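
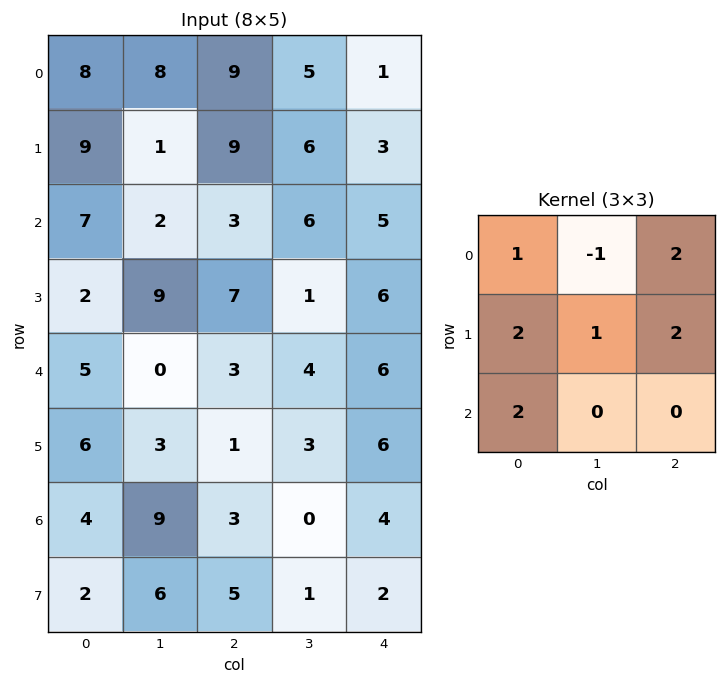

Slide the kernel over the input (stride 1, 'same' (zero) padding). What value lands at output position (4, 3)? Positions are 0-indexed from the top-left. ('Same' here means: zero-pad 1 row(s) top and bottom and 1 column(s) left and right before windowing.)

42

The receptive field on the zero-padded input at this output position is [7 1 6 / 3 4 6 / 1 3 6]. Elementwise product with the kernel and sum: 7·1 + 1·-1 + 6·2 + 3·2 + 4·1 + 6·2 + 1·2.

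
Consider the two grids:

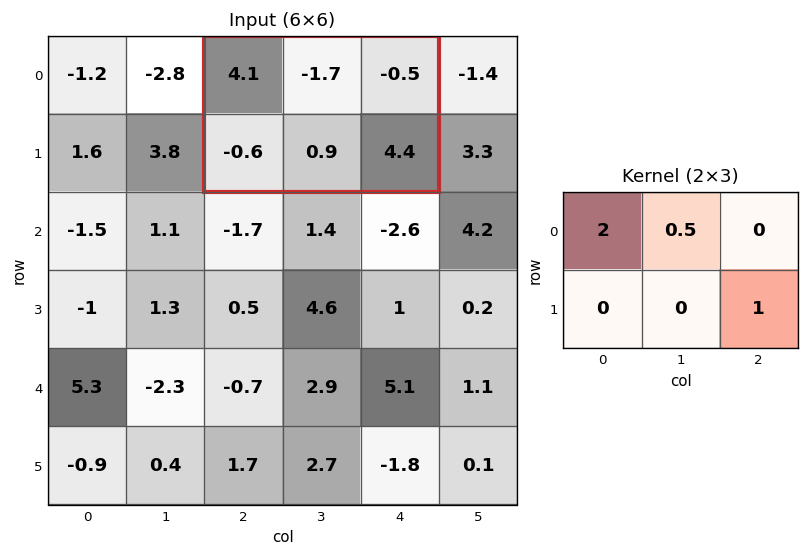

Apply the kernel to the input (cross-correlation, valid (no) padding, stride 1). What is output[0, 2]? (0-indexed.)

11.75

The receptive field on the input at this output position is [4.1 -1.7 -0.5 / -0.6 0.9 4.4]. Elementwise product with the kernel and sum: 4.1·2 + -1.7·0.5 + 4.4·1.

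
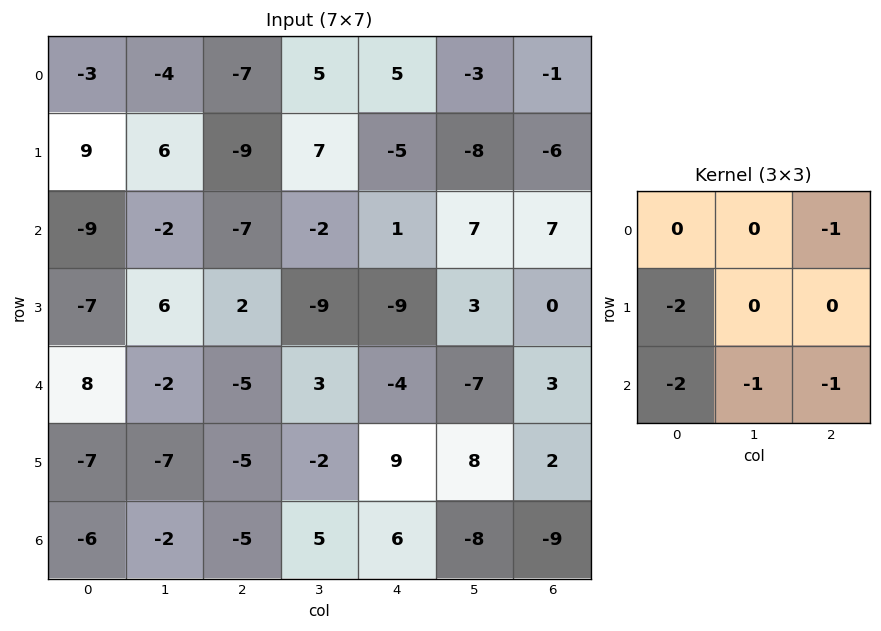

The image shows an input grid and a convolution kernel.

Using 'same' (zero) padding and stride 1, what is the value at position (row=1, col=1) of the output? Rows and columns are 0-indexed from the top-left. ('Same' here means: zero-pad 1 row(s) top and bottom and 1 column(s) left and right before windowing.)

The receptive field on the zero-padded input at this output position is [-3 -4 -7 / 9 6 -9 / -9 -2 -7]. Elementwise product with the kernel and sum: -7·-1 + 9·-2 + -9·-2 + -2·-1 + -7·-1.

16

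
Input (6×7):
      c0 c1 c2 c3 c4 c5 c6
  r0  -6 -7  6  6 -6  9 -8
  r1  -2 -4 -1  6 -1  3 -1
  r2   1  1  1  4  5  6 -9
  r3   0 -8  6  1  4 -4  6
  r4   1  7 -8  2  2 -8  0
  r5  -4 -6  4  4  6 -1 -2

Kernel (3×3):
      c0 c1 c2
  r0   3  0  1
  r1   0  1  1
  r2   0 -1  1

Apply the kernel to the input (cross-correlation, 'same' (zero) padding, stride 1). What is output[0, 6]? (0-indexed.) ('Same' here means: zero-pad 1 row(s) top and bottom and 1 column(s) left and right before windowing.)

-7

The receptive field on the zero-padded input at this output position is [0 0 0 / 9 -8 0 / 3 -1 0]. Elementwise product with the kernel and sum: 0·3 + 0·1 + -8·1 + 0·1 + -1·-1 + 0·1.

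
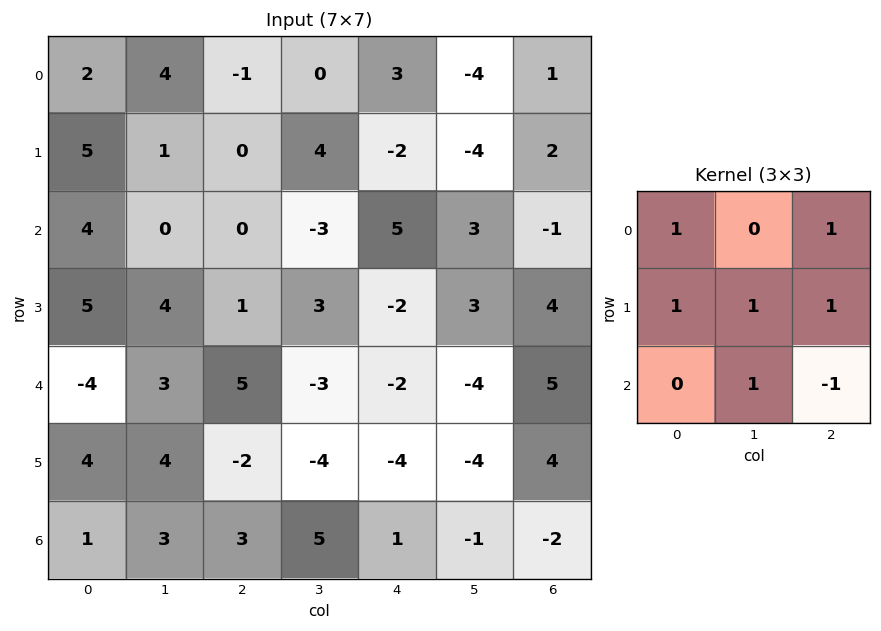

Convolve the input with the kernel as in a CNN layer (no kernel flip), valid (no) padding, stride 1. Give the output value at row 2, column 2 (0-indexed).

The receptive field on the input at this output position is [0 -3 5 / 1 3 -2 / 5 -3 -2]. Elementwise product with the kernel and sum: 0·1 + 5·1 + 1·1 + 3·1 + -2·1 + -3·1 + -2·-1.

6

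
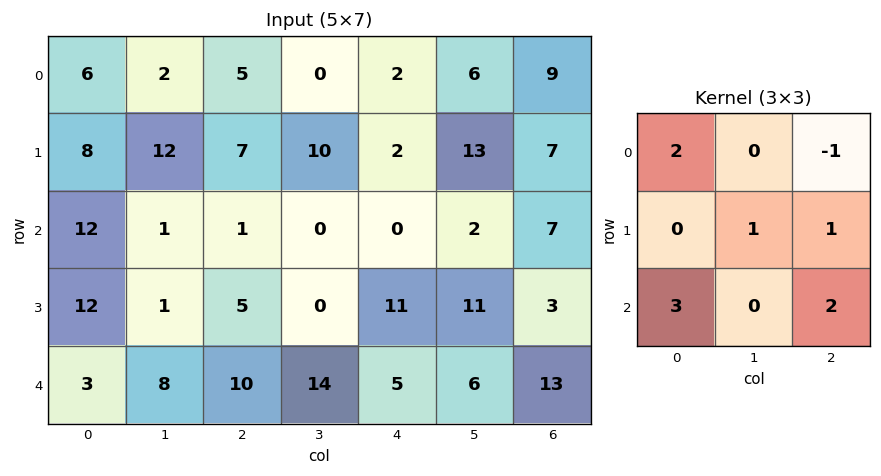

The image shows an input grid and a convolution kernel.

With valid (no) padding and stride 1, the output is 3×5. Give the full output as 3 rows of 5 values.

Output[0,0]: The receptive field on the input at this output position is [6 2 5 / 8 12 7 / 12 1 1]. Elementwise product with the kernel and sum: 6·2 + 5·-1 + 12·1 + 7·1 + 12·3 + 1·2.

64 24 23 13 29
57 18 49 31 45
58 59 53 74 48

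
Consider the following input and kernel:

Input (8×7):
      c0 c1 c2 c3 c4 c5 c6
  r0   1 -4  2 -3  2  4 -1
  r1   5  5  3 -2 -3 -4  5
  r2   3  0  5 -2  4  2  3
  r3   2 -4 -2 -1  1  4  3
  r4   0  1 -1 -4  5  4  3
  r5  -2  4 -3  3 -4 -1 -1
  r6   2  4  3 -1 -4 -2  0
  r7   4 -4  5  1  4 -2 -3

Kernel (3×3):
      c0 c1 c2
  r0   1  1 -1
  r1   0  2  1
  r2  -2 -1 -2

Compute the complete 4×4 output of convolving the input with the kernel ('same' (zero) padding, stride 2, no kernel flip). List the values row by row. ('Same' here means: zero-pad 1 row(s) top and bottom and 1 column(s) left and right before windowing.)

-17 -8 23 1
12 30 2 -4
1 -22 10 16
6 4 -12 5

Output[0,0]: The receptive field on the zero-padded input at this output position is [0 0 0 / 0 1 -4 / 0 5 5]. Elementwise product with the kernel and sum: 0·1 + 0·1 + 0·-1 + 1·2 + -4·1 + 0·-2 + 5·-1 + 5·-2.
Output[0,1]: The receptive field on the zero-padded input at this output position is [0 0 0 / -4 2 -3 / 5 3 -2]. Elementwise product with the kernel and sum: 0·1 + 0·1 + 0·-1 + 2·2 + -3·1 + 5·-2 + 3·-1 + -2·-2.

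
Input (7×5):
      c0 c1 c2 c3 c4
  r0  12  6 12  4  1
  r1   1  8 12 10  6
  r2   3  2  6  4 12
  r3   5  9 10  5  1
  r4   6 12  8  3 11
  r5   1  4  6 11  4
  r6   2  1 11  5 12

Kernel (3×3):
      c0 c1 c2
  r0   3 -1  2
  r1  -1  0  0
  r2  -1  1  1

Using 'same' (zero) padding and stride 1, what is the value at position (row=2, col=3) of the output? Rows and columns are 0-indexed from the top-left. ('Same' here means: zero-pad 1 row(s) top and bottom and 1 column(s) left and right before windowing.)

The receptive field on the zero-padded input at this output position is [12 10 6 / 6 4 12 / 10 5 1]. Elementwise product with the kernel and sum: 12·3 + 10·-1 + 6·2 + 6·-1 + 10·-1 + 5·1 + 1·1.

28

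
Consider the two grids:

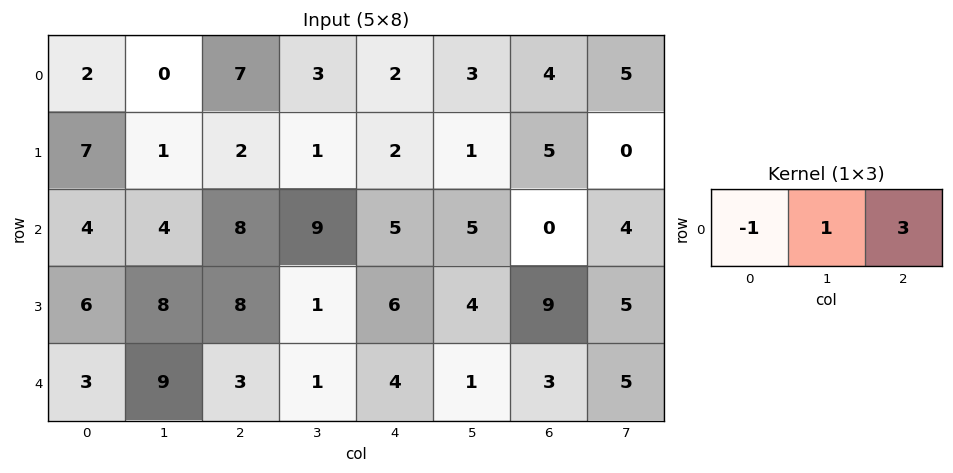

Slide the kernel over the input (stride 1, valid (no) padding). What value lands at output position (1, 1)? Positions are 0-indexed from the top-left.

The receptive field on the input at this output position is [1 2 1]. Elementwise product with the kernel and sum: 1·-1 + 2·1 + 1·3.

4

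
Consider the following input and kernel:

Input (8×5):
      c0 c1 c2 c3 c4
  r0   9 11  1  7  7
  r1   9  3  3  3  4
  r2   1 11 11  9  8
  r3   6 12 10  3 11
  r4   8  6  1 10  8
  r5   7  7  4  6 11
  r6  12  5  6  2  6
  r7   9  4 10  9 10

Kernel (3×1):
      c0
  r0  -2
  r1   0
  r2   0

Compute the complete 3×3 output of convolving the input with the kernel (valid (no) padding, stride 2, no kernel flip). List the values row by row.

-18 -2 -14
-2 -22 -16
-16 -2 -16

Output[0,0]: The receptive field on the input at this output position is [9 / 9 / 1]. Elementwise product with the kernel and sum: 9·-2.
Output[0,1]: The receptive field on the input at this output position is [1 / 3 / 11]. Elementwise product with the kernel and sum: 1·-2.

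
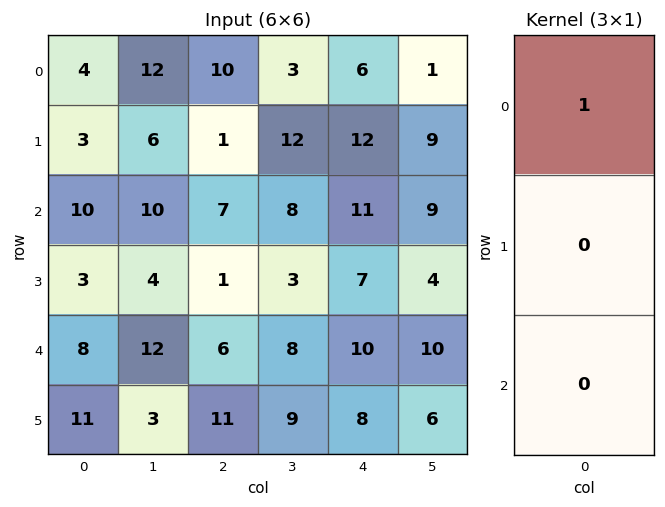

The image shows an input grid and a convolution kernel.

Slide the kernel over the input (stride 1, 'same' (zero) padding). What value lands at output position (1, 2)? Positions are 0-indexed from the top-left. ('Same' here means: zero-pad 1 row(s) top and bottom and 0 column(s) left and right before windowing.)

10

The receptive field on the zero-padded input at this output position is [10 / 1 / 7]. Elementwise product with the kernel and sum: 10·1.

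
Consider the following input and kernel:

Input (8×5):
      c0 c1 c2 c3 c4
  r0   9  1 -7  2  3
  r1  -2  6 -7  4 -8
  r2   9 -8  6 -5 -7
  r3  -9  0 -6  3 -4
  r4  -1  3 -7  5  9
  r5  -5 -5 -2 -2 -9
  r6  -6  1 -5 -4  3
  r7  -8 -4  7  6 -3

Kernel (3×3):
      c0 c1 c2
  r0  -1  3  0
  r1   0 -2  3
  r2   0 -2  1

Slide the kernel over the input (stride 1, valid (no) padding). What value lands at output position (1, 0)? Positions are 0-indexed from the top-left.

The receptive field on the input at this output position is [-2 6 -7 / 9 -8 6 / -9 0 -6]. Elementwise product with the kernel and sum: -2·-1 + 6·3 + -8·-2 + 6·3 + 0·-2 + -6·1.

48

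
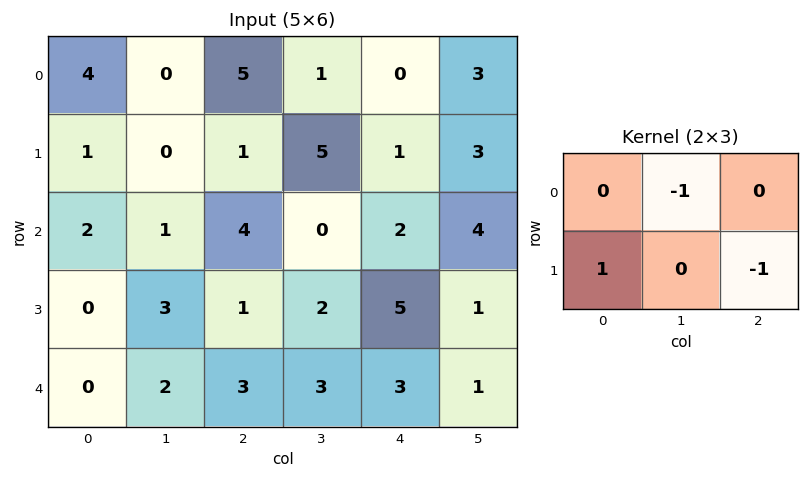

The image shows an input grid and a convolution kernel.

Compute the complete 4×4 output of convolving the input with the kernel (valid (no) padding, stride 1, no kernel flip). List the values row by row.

Output[0,0]: The receptive field on the input at this output position is [4 0 5 / 1 0 1]. Elementwise product with the kernel and sum: 0·-1 + 1·1 + 1·-1.
Output[0,1]: The receptive field on the input at this output position is [0 5 1 / 0 1 5]. Elementwise product with the kernel and sum: 5·-1 + 0·1 + 5·-1.

0 -10 -1 2
-2 0 -3 -5
-2 -3 -4 -1
-6 -2 -2 -3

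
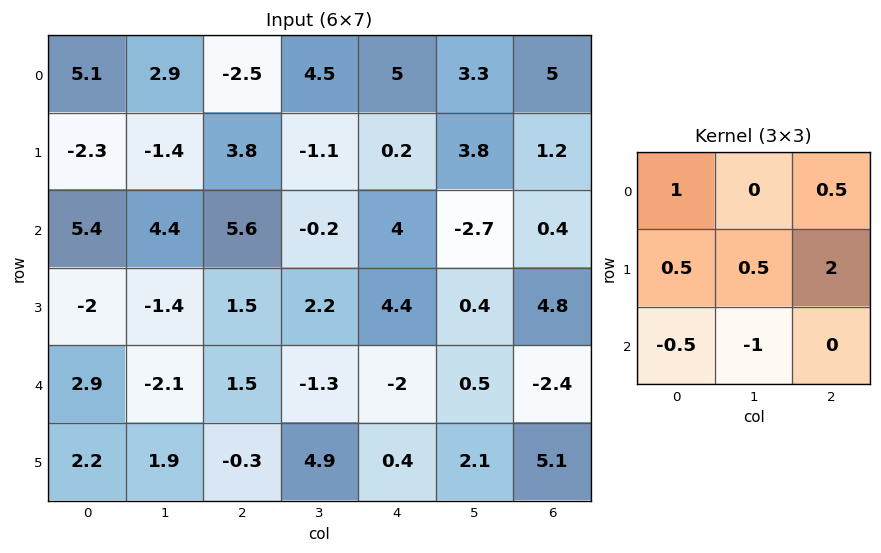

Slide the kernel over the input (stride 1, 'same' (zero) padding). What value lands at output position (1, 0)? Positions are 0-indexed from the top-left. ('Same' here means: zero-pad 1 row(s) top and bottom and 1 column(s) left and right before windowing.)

-7.9

The receptive field on the zero-padded input at this output position is [0 5.1 2.9 / 0 -2.3 -1.4 / 0 5.4 4.4]. Elementwise product with the kernel and sum: 0·1 + 2.9·0.5 + 0·0.5 + -2.3·0.5 + -1.4·2 + 0·-0.5 + 5.4·-1.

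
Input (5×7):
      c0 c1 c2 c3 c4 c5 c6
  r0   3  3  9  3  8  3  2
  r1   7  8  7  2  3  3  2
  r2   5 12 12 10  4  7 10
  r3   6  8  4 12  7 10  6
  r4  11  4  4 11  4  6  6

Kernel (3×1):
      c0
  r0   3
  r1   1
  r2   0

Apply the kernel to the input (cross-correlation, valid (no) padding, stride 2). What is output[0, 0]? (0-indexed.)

16

The receptive field on the input at this output position is [3 / 7 / 5]. Elementwise product with the kernel and sum: 3·3 + 7·1.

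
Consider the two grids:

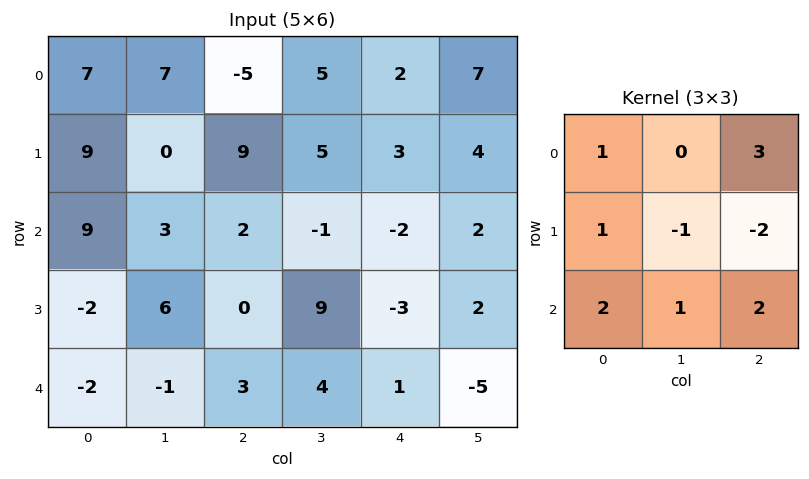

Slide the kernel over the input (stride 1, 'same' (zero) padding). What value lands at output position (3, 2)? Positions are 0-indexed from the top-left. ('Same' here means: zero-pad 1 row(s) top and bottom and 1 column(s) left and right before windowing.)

-3

The receptive field on the zero-padded input at this output position is [3 2 -1 / 6 0 9 / -1 3 4]. Elementwise product with the kernel and sum: 3·1 + -1·3 + 6·1 + 0·-1 + 9·-2 + -1·2 + 3·1 + 4·2.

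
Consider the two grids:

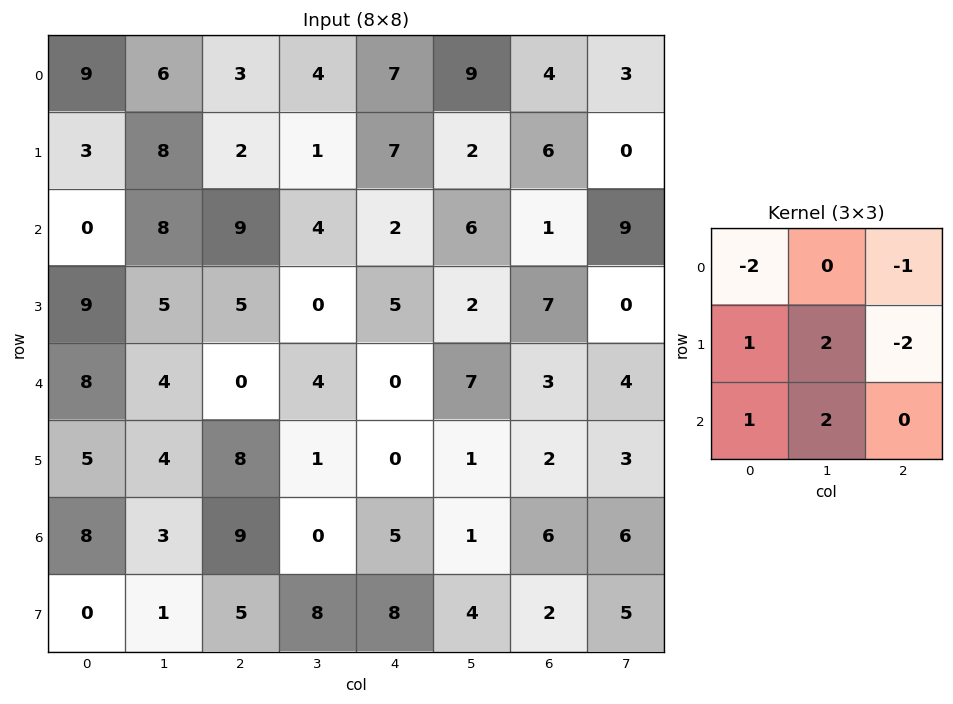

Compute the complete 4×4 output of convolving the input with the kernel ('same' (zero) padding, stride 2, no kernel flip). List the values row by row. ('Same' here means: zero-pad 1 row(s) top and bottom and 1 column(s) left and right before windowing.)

12 16 15 25
-6 16 2 2
13 6 -11 6
6 23 29 4

Output[0,0]: The receptive field on the zero-padded input at this output position is [0 0 0 / 0 9 6 / 0 3 8]. Elementwise product with the kernel and sum: 0·-2 + 0·-1 + 0·1 + 9·2 + 6·-2 + 0·1 + 3·2.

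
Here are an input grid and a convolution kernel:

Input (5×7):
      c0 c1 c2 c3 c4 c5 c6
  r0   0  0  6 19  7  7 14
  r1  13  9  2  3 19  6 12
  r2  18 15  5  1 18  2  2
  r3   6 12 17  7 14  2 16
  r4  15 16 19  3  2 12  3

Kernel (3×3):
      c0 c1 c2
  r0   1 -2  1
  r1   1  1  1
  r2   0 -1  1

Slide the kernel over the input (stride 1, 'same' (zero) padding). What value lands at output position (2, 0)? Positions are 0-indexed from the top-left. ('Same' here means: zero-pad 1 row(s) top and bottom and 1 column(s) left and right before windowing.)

The receptive field on the zero-padded input at this output position is [0 13 9 / 0 18 15 / 0 6 12]. Elementwise product with the kernel and sum: 0·1 + 13·-2 + 9·1 + 0·1 + 18·1 + 15·1 + 6·-1 + 12·1.

22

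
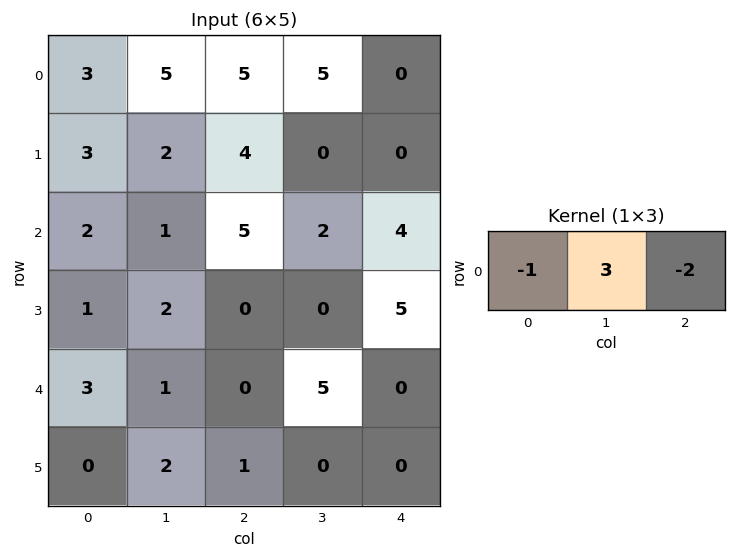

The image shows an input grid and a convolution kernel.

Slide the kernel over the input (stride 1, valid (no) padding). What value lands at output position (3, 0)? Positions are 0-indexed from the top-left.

5

The receptive field on the input at this output position is [1 2 0]. Elementwise product with the kernel and sum: 1·-1 + 2·3 + 0·-2.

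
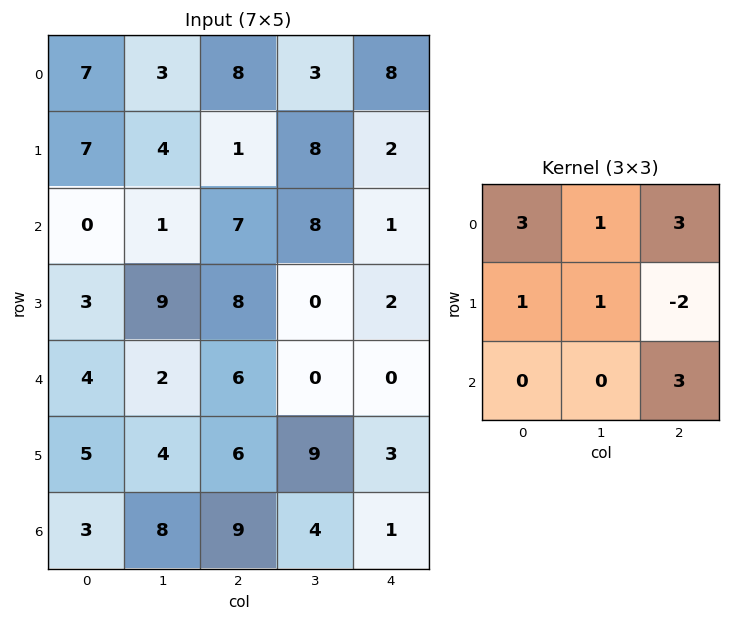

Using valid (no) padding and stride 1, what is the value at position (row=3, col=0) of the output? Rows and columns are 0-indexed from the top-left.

54

The receptive field on the input at this output position is [3 9 8 / 4 2 6 / 5 4 6]. Elementwise product with the kernel and sum: 3·3 + 9·1 + 8·3 + 4·1 + 2·1 + 6·-2 + 6·3.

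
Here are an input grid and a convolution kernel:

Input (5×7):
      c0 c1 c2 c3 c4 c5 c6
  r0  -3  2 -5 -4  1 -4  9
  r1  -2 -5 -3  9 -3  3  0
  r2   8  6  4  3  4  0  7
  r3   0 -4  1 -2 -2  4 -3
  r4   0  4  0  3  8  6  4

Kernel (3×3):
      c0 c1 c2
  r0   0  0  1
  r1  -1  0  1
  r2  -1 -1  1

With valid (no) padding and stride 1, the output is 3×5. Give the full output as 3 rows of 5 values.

-16 3 -2 -17 15
-2 7 -4 8 -2
1 4 6 1 -4

Output[0,0]: The receptive field on the input at this output position is [-3 2 -5 / -2 -5 -3 / 8 6 4]. Elementwise product with the kernel and sum: -5·1 + -2·-1 + -3·1 + 8·-1 + 6·-1 + 4·1.
Output[0,1]: The receptive field on the input at this output position is [2 -5 -4 / -5 -3 9 / 6 4 3]. Elementwise product with the kernel and sum: -4·1 + -5·-1 + 9·1 + 6·-1 + 4·-1 + 3·1.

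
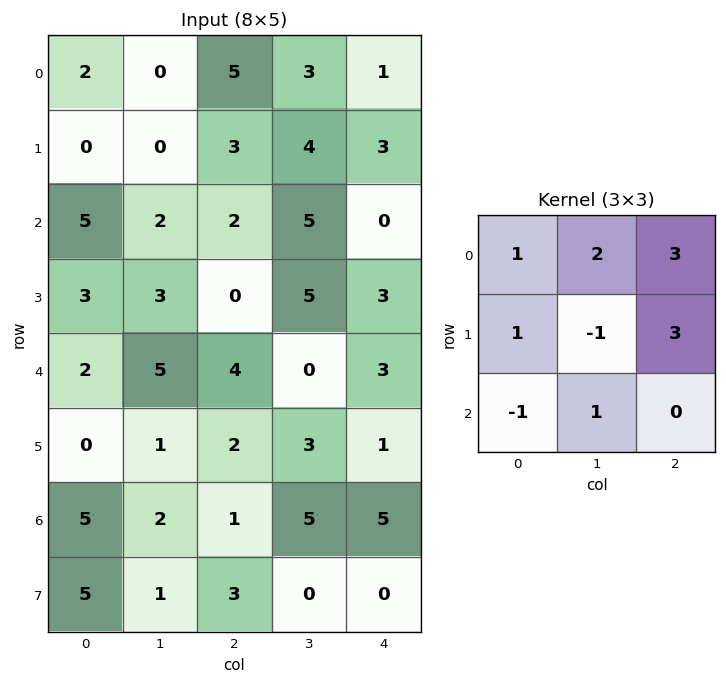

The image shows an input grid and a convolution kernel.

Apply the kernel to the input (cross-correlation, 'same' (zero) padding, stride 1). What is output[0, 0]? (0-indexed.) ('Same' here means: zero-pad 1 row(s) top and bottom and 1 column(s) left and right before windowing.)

-2

The receptive field on the zero-padded input at this output position is [0 0 0 / 0 2 0 / 0 0 0]. Elementwise product with the kernel and sum: 0·1 + 0·2 + 0·3 + 0·1 + 2·-1 + 0·3 + 0·-1 + 0·1.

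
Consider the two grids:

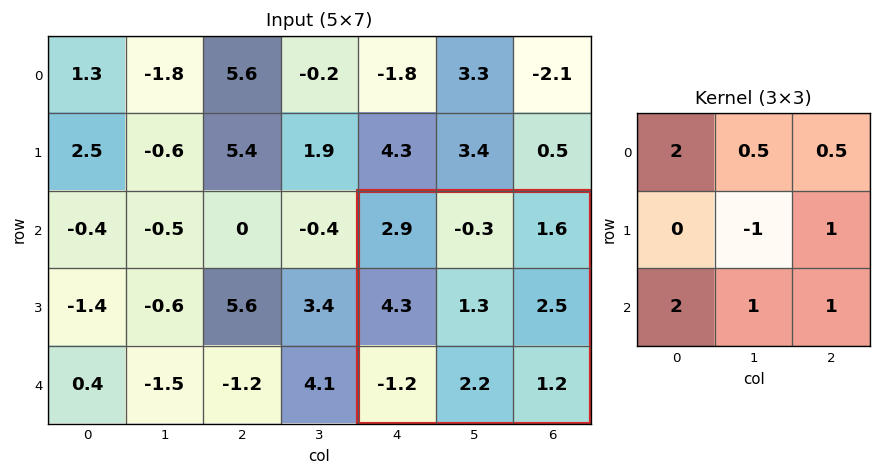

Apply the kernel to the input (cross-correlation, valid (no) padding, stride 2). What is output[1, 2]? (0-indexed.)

The receptive field on the input at this output position is [2.9 -0.3 1.6 / 4.3 1.3 2.5 / -1.2 2.2 1.2]. Elementwise product with the kernel and sum: 2.9·2 + -0.3·0.5 + 1.6·0.5 + 1.3·-1 + 2.5·1 + -1.2·2 + 2.2·1 + 1.2·1.

8.65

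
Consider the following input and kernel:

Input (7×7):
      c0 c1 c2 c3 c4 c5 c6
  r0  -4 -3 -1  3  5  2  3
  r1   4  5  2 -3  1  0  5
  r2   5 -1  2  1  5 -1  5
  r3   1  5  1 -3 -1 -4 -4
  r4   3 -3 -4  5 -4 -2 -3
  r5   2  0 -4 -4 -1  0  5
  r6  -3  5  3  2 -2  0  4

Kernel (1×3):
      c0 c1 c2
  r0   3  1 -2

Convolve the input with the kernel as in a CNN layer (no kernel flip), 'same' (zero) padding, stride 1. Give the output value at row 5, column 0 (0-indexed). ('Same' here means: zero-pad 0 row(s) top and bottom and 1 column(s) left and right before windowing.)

The receptive field on the zero-padded input at this output position is [0 2 0]. Elementwise product with the kernel and sum: 0·3 + 2·1 + 0·-2.

2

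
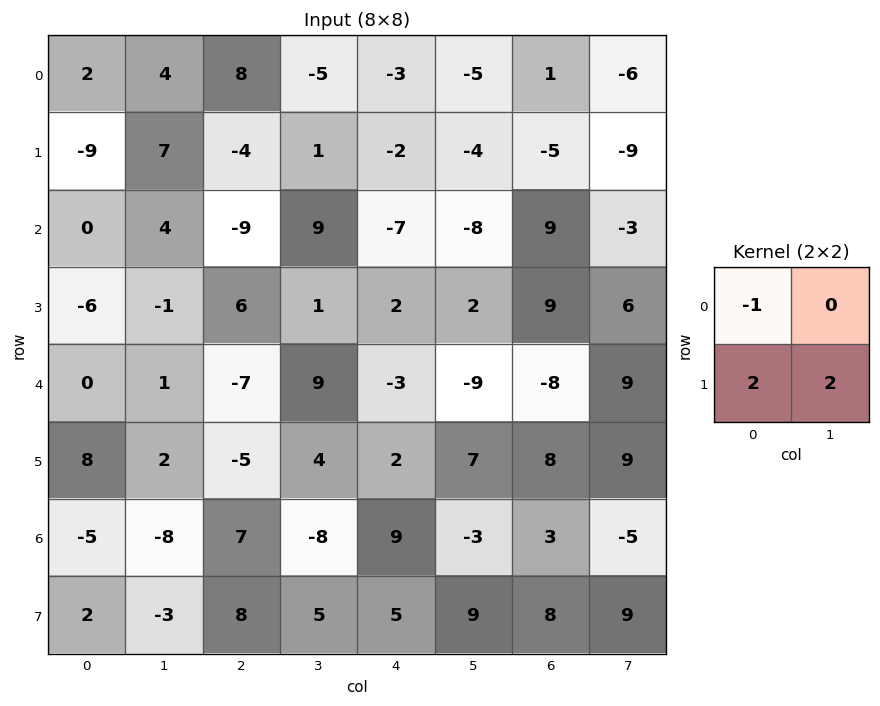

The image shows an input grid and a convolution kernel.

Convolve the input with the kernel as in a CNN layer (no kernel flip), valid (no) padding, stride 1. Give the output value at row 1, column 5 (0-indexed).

The receptive field on the input at this output position is [-4 -5 / -8 9]. Elementwise product with the kernel and sum: -4·-1 + -8·2 + 9·2.

6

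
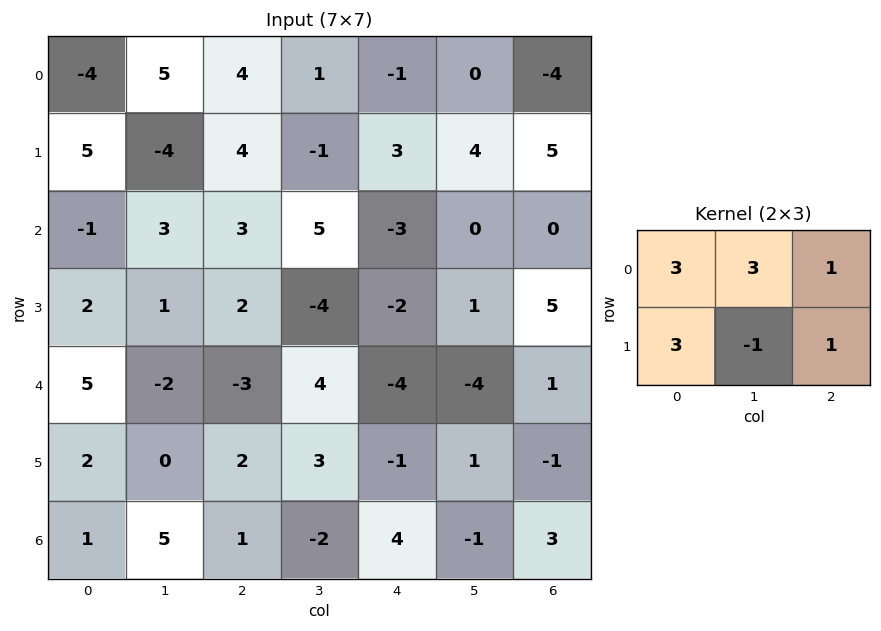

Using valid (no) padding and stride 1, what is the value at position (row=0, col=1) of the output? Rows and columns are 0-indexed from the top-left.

11

The receptive field on the input at this output position is [5 4 1 / -4 4 -1]. Elementwise product with the kernel and sum: 5·3 + 4·3 + 1·1 + -4·3 + 4·-1 + -1·1.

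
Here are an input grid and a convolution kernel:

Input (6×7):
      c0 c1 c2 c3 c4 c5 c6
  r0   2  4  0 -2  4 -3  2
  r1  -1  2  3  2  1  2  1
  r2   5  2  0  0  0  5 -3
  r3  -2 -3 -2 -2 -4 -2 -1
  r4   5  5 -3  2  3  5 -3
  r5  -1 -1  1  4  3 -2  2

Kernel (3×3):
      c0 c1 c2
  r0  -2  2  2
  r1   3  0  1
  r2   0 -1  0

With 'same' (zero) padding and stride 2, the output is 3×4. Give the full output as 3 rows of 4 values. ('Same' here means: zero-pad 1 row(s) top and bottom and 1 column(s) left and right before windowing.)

Output[0,0]: The receptive field on the zero-padded input at this output position is [0 0 0 / 0 2 4 / 0 -1 2]. Elementwise product with the kernel and sum: 0·-2 + 0·2 + 0·2 + 0·3 + 4·1 + -1·-1.

5 7 -10 -10
6 14 11 14
-4 14 0 15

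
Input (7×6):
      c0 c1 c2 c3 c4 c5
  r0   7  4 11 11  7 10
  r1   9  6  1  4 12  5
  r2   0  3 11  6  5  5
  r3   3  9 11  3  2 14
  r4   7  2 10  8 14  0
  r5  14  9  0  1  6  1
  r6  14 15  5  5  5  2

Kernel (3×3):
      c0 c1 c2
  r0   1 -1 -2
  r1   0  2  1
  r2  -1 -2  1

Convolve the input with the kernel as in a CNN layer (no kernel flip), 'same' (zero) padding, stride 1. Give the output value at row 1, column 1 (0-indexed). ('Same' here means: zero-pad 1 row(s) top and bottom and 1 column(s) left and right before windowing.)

-1

The receptive field on the zero-padded input at this output position is [7 4 11 / 9 6 1 / 0 3 11]. Elementwise product with the kernel and sum: 7·1 + 4·-1 + 11·-2 + 6·2 + 1·1 + 0·-1 + 3·-2 + 11·1.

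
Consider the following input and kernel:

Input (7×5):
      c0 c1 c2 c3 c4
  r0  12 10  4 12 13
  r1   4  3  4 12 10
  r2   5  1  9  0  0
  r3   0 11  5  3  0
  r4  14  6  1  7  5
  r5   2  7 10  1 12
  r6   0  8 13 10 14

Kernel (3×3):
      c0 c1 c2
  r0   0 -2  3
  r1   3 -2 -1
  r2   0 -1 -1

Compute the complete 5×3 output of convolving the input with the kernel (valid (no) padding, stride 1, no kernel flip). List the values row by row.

-16 8 -7
-6 5 30
-9 -6 -3
5 -3 -35
-48 -4 -7

Output[0,0]: The receptive field on the input at this output position is [12 10 4 / 4 3 4 / 5 1 9]. Elementwise product with the kernel and sum: 10·-2 + 4·3 + 4·3 + 3·-2 + 4·-1 + 1·-1 + 9·-1.
Output[0,1]: The receptive field on the input at this output position is [10 4 12 / 3 4 12 / 1 9 0]. Elementwise product with the kernel and sum: 4·-2 + 12·3 + 3·3 + 4·-2 + 12·-1 + 9·-1 + 0·-1.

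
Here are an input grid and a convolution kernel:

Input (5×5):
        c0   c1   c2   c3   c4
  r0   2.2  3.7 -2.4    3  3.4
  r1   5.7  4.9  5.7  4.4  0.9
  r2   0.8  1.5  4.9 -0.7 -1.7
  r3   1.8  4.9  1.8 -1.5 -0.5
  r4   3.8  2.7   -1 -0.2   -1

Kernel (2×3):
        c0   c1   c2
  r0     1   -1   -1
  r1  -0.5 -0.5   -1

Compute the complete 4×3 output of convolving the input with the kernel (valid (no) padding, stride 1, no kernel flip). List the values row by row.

Output[0,0]: The receptive field on the input at this output position is [2.2 3.7 -2.4 / 5.7 4.9 5.7]. Elementwise product with the kernel and sum: 2.2·1 + 3.7·-1 + -2.4·-1 + 5.7·-0.5 + 4.9·-0.5 + 5.7·-1.

-10.1 -6.6 -14.75
-10.95 -7.7 -0
-10.75 -4.55 7.65
-7.15 3.95 5.4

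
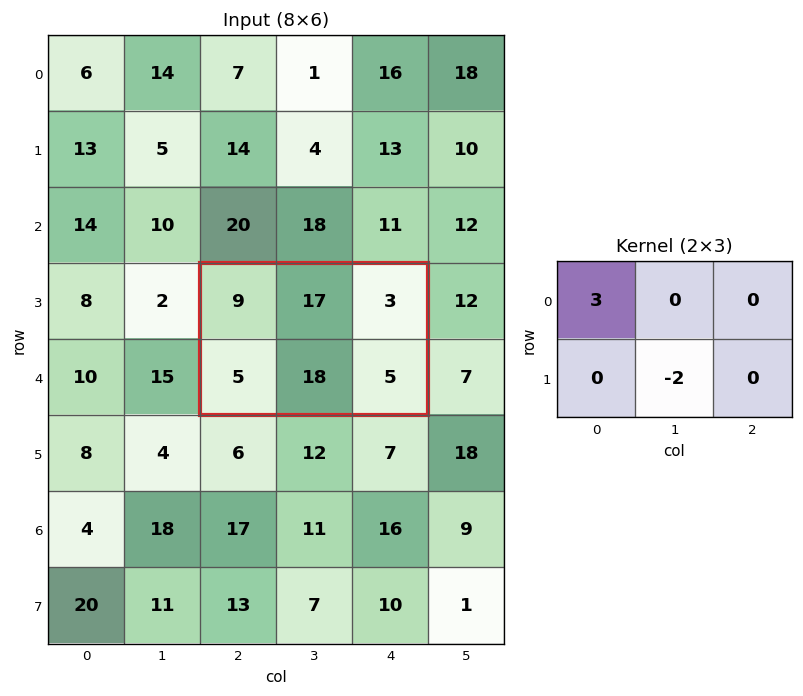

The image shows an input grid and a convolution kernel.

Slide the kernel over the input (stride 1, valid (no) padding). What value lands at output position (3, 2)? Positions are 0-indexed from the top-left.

-9

The receptive field on the input at this output position is [9 17 3 / 5 18 5]. Elementwise product with the kernel and sum: 9·3 + 18·-2.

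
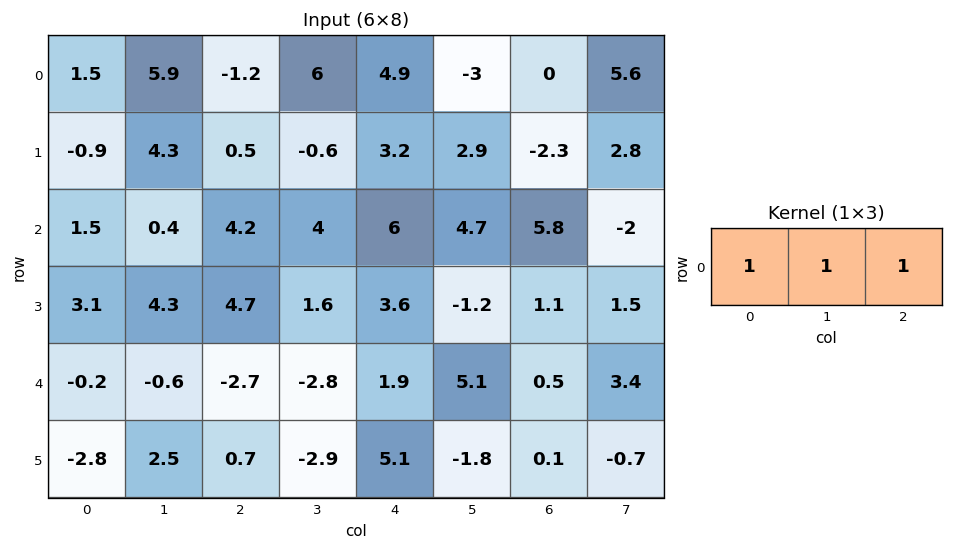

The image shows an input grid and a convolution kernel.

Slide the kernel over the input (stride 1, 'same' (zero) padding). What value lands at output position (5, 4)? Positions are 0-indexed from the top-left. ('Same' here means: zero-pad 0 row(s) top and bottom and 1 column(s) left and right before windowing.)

The receptive field on the zero-padded input at this output position is [-2.9 5.1 -1.8]. Elementwise product with the kernel and sum: -2.9·1 + 5.1·1 + -1.8·1.

0.4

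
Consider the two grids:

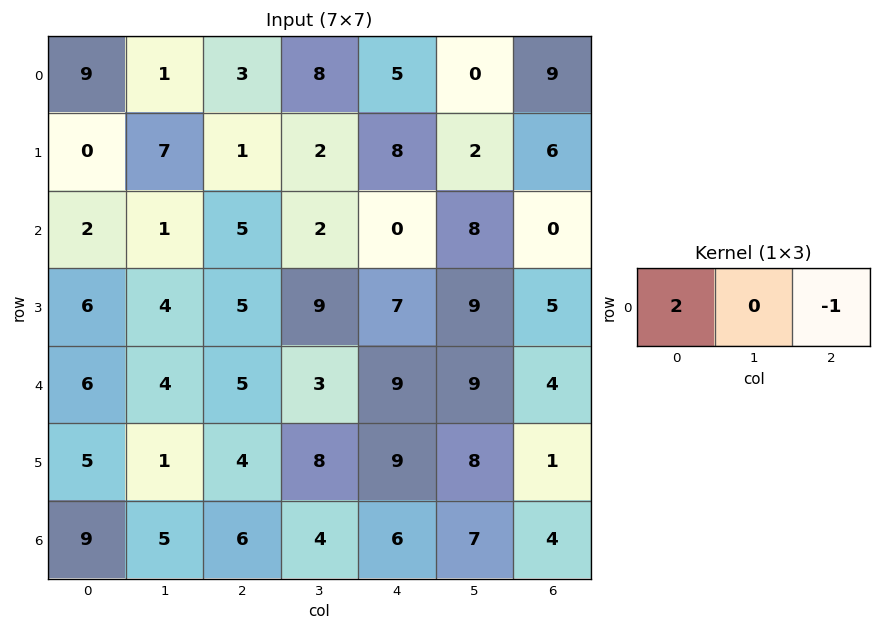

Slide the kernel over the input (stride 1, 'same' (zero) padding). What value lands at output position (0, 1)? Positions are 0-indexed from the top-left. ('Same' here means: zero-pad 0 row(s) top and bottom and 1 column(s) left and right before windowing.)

15

The receptive field on the zero-padded input at this output position is [9 1 3]. Elementwise product with the kernel and sum: 9·2 + 3·-1.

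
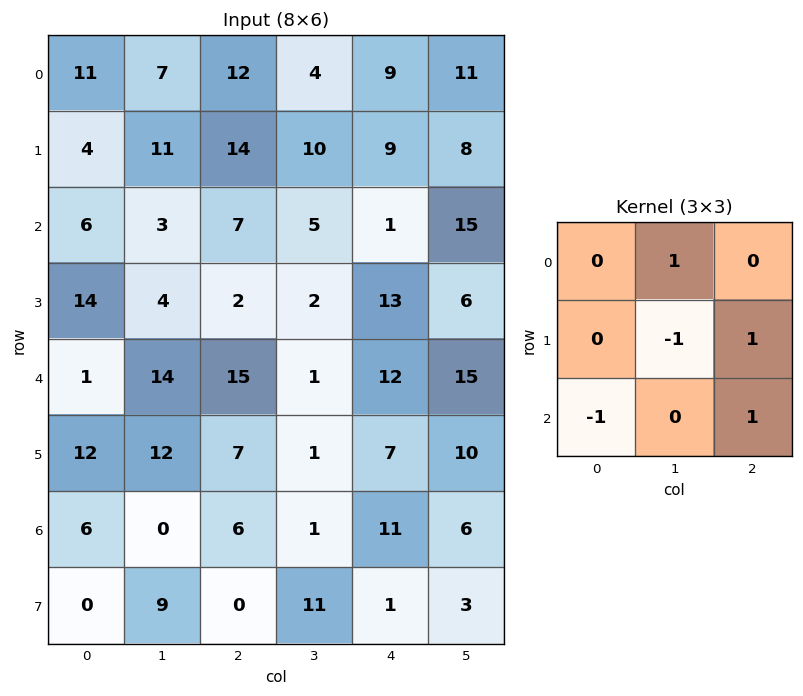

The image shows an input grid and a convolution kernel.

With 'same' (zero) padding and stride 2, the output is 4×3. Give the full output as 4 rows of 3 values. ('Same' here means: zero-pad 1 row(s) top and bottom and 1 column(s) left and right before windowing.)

Output[0,0]: The receptive field on the zero-padded input at this output position is [0 0 0 / 0 11 7 / 0 4 11]. Elementwise product with the kernel and sum: 0·1 + 11·-1 + 7·1 + 0·-1 + 11·1.

7 -9 0
5 10 27
39 -23 25
15 4 -6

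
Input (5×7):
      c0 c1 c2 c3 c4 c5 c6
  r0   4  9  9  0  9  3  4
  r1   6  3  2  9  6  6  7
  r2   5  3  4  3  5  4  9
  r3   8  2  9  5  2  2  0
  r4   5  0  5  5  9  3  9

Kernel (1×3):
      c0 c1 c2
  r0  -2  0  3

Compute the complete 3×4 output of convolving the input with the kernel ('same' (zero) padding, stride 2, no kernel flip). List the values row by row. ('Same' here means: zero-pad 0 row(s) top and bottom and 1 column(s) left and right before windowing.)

Output[0,0]: The receptive field on the zero-padded input at this output position is [0 4 9]. Elementwise product with the kernel and sum: 0·-2 + 9·3.
Output[0,1]: The receptive field on the zero-padded input at this output position is [9 9 0]. Elementwise product with the kernel and sum: 9·-2 + 0·3.

27 -18 9 -6
9 3 6 -8
0 15 -1 -6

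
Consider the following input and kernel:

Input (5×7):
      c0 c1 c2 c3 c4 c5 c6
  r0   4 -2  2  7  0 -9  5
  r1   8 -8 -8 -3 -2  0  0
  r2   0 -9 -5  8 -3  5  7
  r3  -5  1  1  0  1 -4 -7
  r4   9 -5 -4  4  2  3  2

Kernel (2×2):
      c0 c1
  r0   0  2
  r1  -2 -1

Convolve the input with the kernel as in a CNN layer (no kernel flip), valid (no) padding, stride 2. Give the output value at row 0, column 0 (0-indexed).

The receptive field on the input at this output position is [4 -2 / 8 -8]. Elementwise product with the kernel and sum: -2·2 + 8·-2 + -8·-1.

-12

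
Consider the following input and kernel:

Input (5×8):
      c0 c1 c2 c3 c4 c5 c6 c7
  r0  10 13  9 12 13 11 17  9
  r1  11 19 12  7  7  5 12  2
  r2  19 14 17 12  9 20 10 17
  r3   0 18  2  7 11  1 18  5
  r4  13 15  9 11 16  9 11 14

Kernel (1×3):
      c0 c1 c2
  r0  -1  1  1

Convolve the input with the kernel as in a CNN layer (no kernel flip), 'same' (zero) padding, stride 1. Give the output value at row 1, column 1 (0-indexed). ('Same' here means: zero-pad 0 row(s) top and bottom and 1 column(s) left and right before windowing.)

The receptive field on the zero-padded input at this output position is [11 19 12]. Elementwise product with the kernel and sum: 11·-1 + 19·1 + 12·1.

20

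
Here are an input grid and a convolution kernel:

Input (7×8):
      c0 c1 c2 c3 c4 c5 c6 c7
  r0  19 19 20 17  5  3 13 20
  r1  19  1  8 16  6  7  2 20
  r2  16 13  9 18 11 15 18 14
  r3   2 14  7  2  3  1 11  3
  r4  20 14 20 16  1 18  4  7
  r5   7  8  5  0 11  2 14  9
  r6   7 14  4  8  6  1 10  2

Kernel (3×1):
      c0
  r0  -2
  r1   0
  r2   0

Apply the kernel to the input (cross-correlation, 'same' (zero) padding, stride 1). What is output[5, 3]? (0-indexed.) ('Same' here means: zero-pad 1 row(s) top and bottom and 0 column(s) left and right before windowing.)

The receptive field on the zero-padded input at this output position is [16 / 0 / 8]. Elementwise product with the kernel and sum: 16·-2.

-32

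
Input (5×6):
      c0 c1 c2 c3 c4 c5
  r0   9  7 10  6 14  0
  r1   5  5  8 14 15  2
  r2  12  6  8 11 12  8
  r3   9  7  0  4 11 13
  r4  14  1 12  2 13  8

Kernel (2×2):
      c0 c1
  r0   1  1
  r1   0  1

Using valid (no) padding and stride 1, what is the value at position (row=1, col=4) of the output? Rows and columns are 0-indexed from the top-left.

25

The receptive field on the input at this output position is [15 2 / 12 8]. Elementwise product with the kernel and sum: 15·1 + 2·1 + 8·1.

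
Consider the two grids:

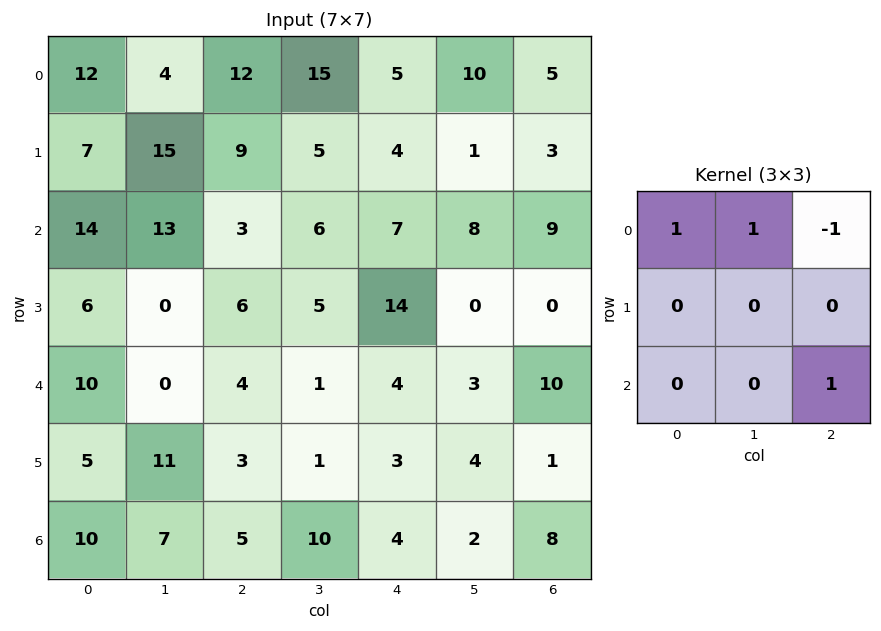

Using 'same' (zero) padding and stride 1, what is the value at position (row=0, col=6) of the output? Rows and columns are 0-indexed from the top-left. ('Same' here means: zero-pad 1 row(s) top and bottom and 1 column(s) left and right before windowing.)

The receptive field on the zero-padded input at this output position is [0 0 0 / 10 5 0 / 1 3 0]. Elementwise product with the kernel and sum: 0·1 + 0·1 + 0·-1 + 0·1.

0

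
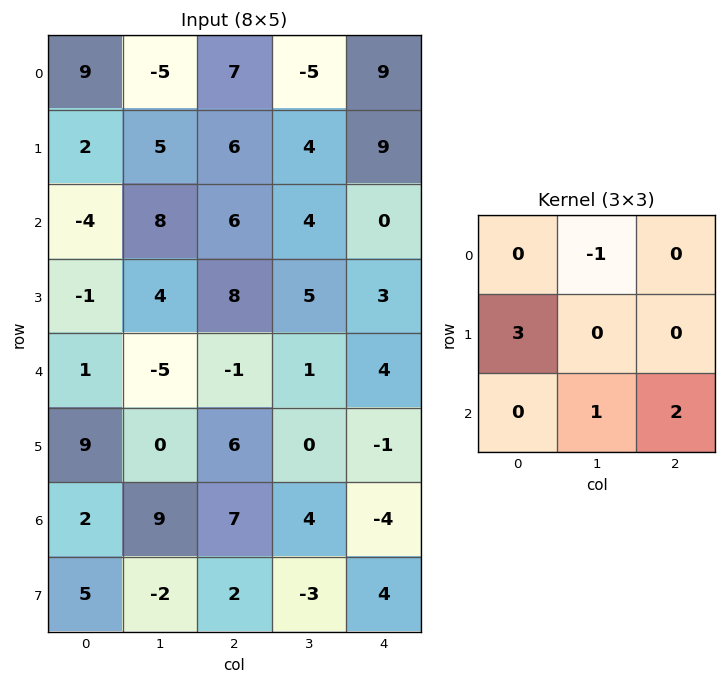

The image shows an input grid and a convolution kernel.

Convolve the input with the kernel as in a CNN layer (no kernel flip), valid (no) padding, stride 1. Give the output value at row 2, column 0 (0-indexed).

The receptive field on the input at this output position is [-4 8 6 / -1 4 8 / 1 -5 -1]. Elementwise product with the kernel and sum: 8·-1 + -1·3 + -5·1 + -1·2.

-18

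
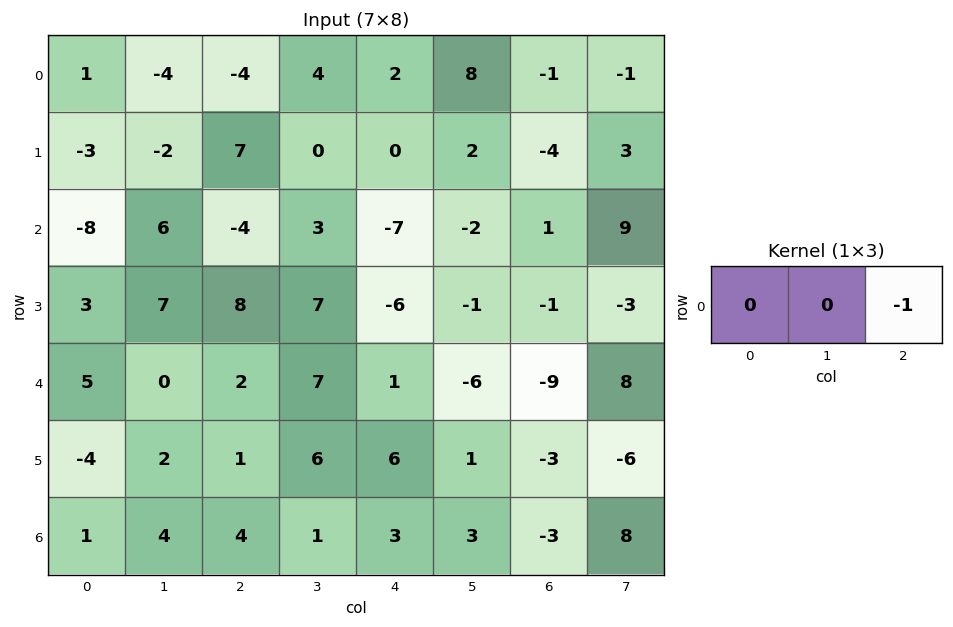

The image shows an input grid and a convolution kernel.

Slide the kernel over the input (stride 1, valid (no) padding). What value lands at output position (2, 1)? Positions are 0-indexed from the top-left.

The receptive field on the input at this output position is [6 -4 3]. Elementwise product with the kernel and sum: 3·-1.

-3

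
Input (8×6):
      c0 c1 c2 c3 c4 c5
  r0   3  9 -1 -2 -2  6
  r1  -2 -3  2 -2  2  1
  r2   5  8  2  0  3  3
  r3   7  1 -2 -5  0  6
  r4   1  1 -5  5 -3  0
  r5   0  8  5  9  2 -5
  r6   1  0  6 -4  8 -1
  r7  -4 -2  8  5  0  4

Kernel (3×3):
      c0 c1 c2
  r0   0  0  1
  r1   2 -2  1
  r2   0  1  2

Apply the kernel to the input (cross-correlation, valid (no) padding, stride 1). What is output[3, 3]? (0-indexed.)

The receptive field on the input at this output position is [-5 0 6 / 5 -3 0 / 9 2 -5]. Elementwise product with the kernel and sum: 6·1 + 5·2 + -3·-2 + 0·1 + 2·1 + -5·2.

14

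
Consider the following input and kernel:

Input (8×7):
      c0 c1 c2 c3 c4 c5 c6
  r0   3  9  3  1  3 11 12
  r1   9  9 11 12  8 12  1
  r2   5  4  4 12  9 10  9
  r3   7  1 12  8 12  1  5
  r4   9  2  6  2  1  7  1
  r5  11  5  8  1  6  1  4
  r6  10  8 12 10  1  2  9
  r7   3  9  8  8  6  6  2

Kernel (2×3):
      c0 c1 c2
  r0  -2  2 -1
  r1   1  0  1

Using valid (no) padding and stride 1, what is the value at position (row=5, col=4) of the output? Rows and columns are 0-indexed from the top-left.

The receptive field on the input at this output position is [6 1 4 / 1 2 9]. Elementwise product with the kernel and sum: 6·-2 + 1·2 + 4·-1 + 1·1 + 9·1.

-4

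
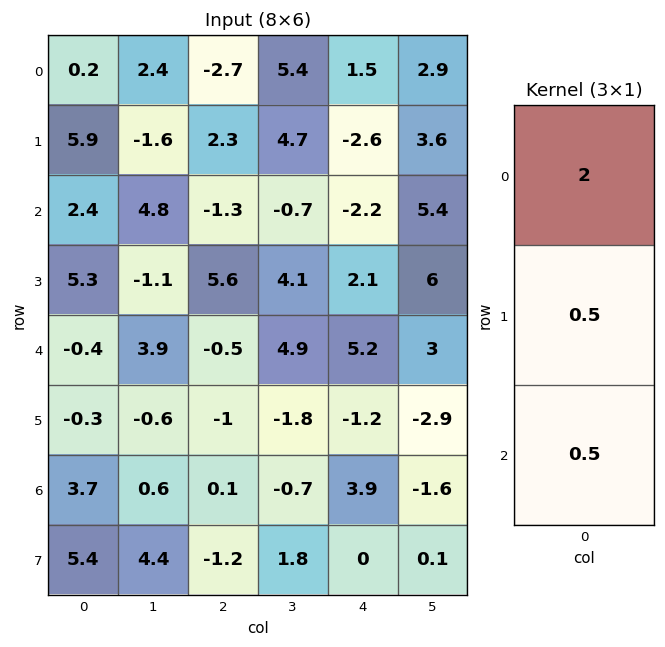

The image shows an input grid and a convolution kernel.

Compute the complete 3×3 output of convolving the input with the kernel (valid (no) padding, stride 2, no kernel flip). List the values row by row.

4.55 -4.9 0.6
7.25 -0.05 -0.75
0.9 -1.45 11.75

Output[0,0]: The receptive field on the input at this output position is [0.2 / 5.9 / 2.4]. Elementwise product with the kernel and sum: 0.2·2 + 5.9·0.5 + 2.4·0.5.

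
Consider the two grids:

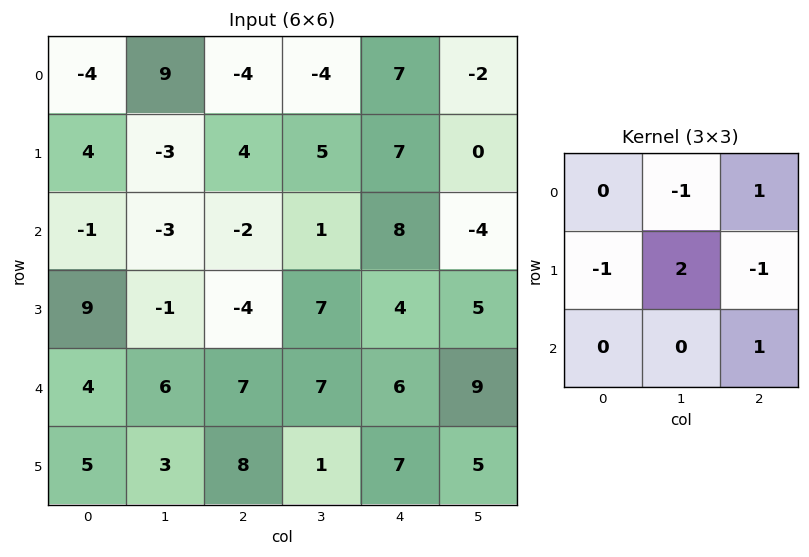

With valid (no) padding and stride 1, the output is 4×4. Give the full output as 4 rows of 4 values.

-29 7 18 -4
0 6 2 17
1 -4 27 -7
6 13 5 2

Output[0,0]: The receptive field on the input at this output position is [-4 9 -4 / 4 -3 4 / -1 -3 -2]. Elementwise product with the kernel and sum: 9·-1 + -4·1 + 4·-1 + -3·2 + 4·-1 + -2·1.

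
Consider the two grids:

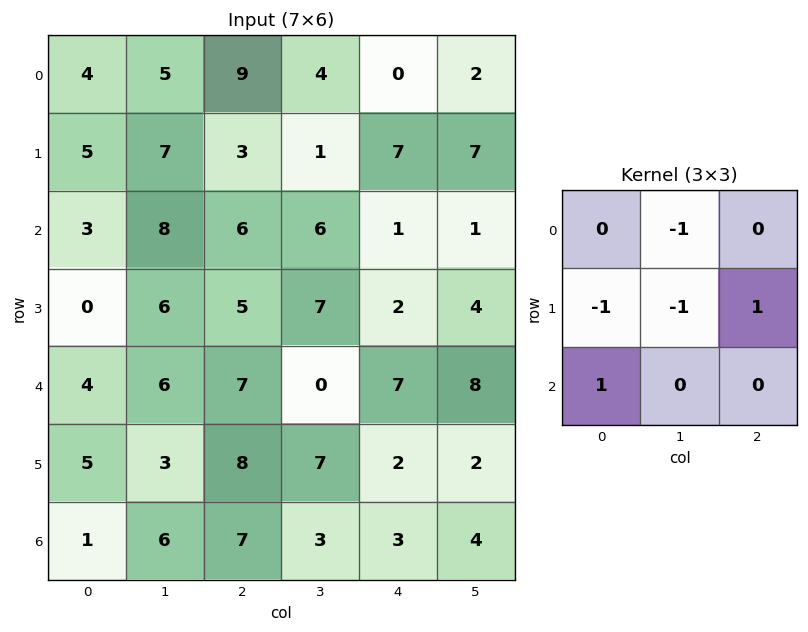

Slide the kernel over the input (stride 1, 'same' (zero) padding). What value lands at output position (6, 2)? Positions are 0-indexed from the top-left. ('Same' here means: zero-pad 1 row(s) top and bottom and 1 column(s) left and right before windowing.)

The receptive field on the zero-padded input at this output position is [3 8 7 / 6 7 3 / 0 0 0]. Elementwise product with the kernel and sum: 8·-1 + 6·-1 + 7·-1 + 3·1 + 0·1.

-18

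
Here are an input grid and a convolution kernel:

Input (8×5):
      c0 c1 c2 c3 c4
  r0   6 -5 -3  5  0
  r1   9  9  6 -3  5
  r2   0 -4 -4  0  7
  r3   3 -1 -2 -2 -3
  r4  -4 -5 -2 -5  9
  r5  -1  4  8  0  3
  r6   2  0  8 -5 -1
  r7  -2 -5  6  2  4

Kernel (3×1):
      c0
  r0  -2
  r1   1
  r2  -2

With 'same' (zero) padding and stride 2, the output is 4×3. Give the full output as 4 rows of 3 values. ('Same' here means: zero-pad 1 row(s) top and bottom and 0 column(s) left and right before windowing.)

-12 -15 -10
-24 -12 3
-8 -14 9
8 -20 -15

Output[0,0]: The receptive field on the zero-padded input at this output position is [0 / 6 / 9]. Elementwise product with the kernel and sum: 0·-2 + 6·1 + 9·-2.
Output[0,1]: The receptive field on the zero-padded input at this output position is [0 / -3 / 6]. Elementwise product with the kernel and sum: 0·-2 + -3·1 + 6·-2.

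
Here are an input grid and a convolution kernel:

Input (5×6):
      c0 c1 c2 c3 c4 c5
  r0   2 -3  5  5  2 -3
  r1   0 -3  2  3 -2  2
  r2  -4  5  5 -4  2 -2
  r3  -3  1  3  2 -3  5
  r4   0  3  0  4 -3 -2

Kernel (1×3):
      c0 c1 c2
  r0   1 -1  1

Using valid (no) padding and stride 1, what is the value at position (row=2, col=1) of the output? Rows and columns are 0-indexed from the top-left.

-4

The receptive field on the input at this output position is [5 5 -4]. Elementwise product with the kernel and sum: 5·1 + 5·-1 + -4·1.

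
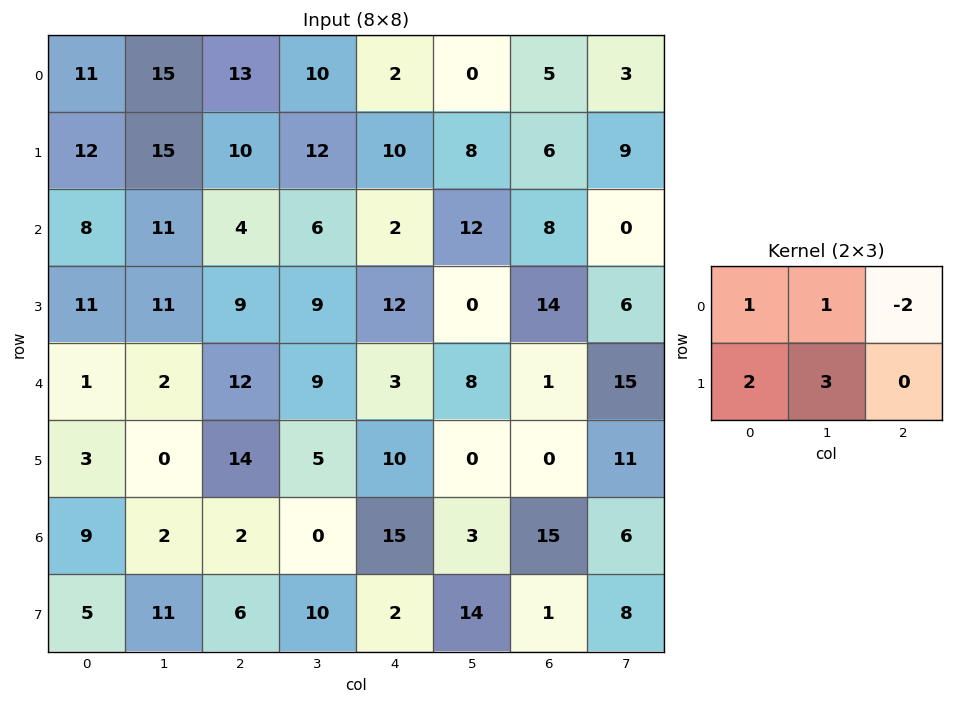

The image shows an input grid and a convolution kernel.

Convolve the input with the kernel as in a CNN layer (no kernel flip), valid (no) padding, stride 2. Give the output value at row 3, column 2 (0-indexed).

The receptive field on the input at this output position is [15 3 15 / 2 14 1]. Elementwise product with the kernel and sum: 15·1 + 3·1 + 15·-2 + 2·2 + 14·3.

34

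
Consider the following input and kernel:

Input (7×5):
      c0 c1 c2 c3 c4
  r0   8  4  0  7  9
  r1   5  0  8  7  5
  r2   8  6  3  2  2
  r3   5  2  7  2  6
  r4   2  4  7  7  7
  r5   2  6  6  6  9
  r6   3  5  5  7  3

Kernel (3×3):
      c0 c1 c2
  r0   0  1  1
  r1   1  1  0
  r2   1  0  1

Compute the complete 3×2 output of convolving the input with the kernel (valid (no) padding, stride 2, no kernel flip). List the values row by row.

Output[0,0]: The receptive field on the input at this output position is [8 4 0 / 5 0 8 / 8 6 3]. Elementwise product with the kernel and sum: 4·1 + 0·1 + 5·1 + 0·1 + 8·1 + 3·1.
Output[0,1]: The receptive field on the input at this output position is [0 7 9 / 8 7 5 / 3 2 2]. Elementwise product with the kernel and sum: 7·1 + 9·1 + 8·1 + 7·1 + 3·1 + 2·1.

20 36
25 27
27 34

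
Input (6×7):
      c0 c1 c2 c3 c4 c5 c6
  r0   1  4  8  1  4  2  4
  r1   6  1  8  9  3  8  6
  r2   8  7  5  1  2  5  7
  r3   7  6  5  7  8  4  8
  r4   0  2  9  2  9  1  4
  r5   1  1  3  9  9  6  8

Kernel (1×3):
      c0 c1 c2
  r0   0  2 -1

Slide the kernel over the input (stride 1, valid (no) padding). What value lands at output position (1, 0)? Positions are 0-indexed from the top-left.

-6

The receptive field on the input at this output position is [6 1 8]. Elementwise product with the kernel and sum: 1·2 + 8·-1.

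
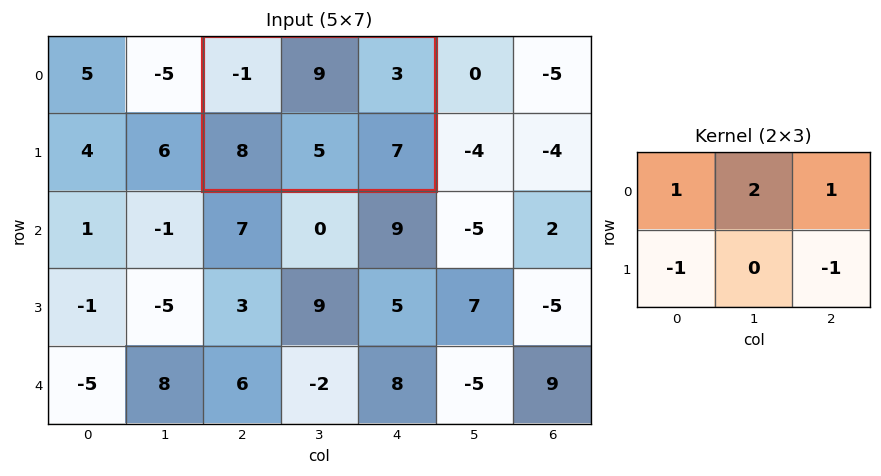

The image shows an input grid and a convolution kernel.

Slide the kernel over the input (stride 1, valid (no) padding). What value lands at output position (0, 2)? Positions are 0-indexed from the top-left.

5

The receptive field on the input at this output position is [-1 9 3 / 8 5 7]. Elementwise product with the kernel and sum: -1·1 + 9·2 + 3·1 + 8·-1 + 7·-1.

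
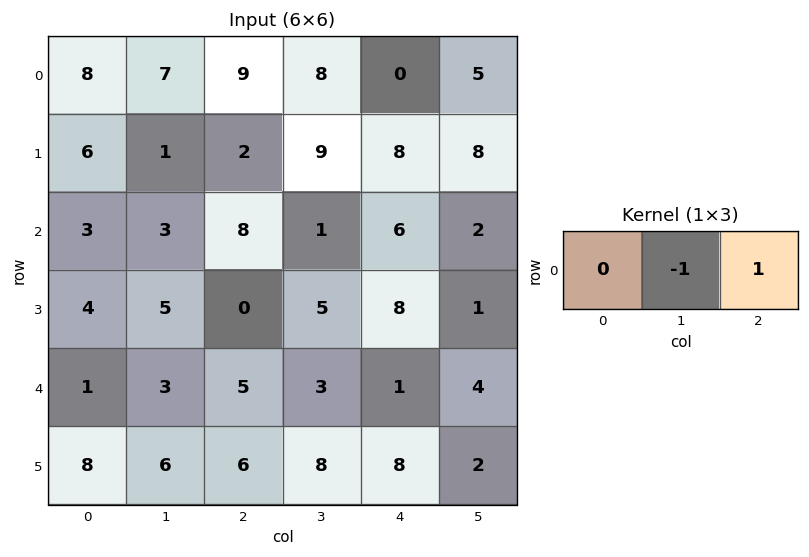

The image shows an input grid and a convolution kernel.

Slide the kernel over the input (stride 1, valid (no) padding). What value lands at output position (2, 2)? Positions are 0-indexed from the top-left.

5

The receptive field on the input at this output position is [8 1 6]. Elementwise product with the kernel and sum: 1·-1 + 6·1.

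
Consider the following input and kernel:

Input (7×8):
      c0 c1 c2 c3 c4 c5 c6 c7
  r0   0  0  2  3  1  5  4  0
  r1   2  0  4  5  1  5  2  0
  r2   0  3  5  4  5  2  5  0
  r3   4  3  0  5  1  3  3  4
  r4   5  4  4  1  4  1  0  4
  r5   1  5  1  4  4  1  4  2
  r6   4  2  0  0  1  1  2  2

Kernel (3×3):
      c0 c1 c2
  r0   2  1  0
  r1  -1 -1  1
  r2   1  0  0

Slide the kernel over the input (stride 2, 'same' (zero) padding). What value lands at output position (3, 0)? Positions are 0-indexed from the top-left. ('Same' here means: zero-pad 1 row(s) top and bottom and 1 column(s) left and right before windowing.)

-1

The receptive field on the zero-padded input at this output position is [0 1 5 / 0 4 2 / 0 0 0]. Elementwise product with the kernel and sum: 0·2 + 1·1 + 0·-1 + 4·-1 + 2·1 + 0·1.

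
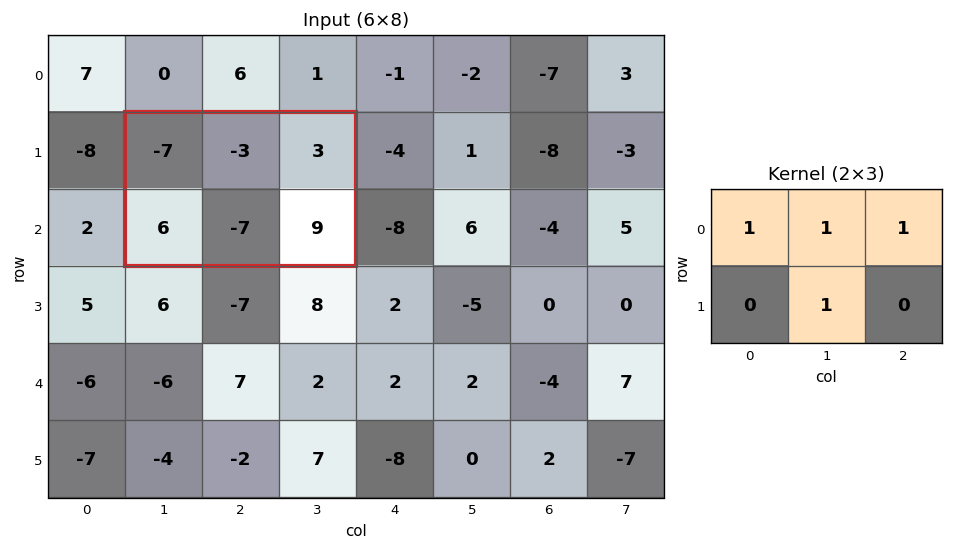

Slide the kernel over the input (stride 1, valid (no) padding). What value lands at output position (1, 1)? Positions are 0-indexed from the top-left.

The receptive field on the input at this output position is [-7 -3 3 / 6 -7 9]. Elementwise product with the kernel and sum: -7·1 + -3·1 + 3·1 + -7·1.

-14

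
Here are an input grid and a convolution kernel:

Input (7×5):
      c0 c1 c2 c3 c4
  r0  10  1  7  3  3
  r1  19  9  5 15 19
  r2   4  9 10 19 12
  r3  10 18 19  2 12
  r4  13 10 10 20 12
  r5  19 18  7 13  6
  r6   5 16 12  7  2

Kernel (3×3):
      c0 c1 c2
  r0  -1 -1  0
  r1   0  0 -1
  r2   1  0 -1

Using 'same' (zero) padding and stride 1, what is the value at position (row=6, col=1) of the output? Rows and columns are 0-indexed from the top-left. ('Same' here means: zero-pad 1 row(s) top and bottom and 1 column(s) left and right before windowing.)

-49

The receptive field on the zero-padded input at this output position is [19 18 7 / 5 16 12 / 0 0 0]. Elementwise product with the kernel and sum: 19·-1 + 18·-1 + 12·-1 + 0·1 + 0·-1.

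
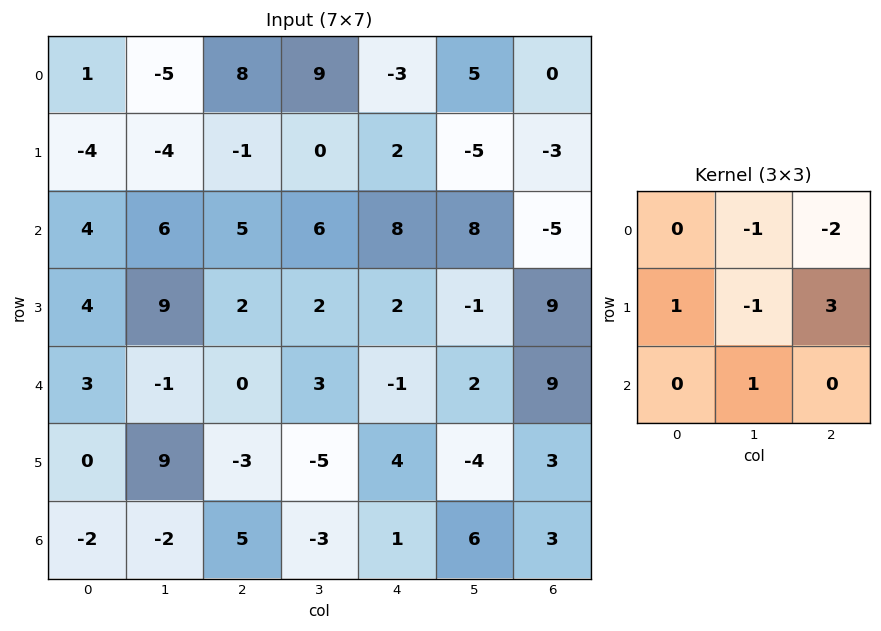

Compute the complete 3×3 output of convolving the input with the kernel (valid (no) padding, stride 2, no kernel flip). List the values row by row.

Output[0,0]: The receptive field on the input at this output position is [1 -5 8 / -4 -4 -1 / 4 6 5]. Elementwise product with the kernel and sum: -5·-1 + 8·-2 + -4·1 + -4·-1 + -1·3 + 6·1.
Output[0,1]: The receptive field on the input at this output position is [8 9 -3 / -1 0 2 / 5 6 8]. Elementwise product with the kernel and sum: 9·-1 + -3·-2 + -1·1 + 0·-1 + 2·3 + 6·1.

-8 8 1
-16 -13 34
-19 10 3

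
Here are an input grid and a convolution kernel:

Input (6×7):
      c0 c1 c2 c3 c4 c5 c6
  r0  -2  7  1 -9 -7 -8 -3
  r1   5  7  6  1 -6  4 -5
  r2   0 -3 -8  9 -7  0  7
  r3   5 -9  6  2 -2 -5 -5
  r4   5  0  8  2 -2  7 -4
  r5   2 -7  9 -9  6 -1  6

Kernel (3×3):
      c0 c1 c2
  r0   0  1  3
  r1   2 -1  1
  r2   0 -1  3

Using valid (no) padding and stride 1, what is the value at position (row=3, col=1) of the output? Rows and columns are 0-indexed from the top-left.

-30

The receptive field on the input at this output position is [-9 6 2 / 0 8 2 / -7 9 -9]. Elementwise product with the kernel and sum: 6·1 + 2·3 + 0·2 + 8·-1 + 2·1 + 9·-1 + -9·3.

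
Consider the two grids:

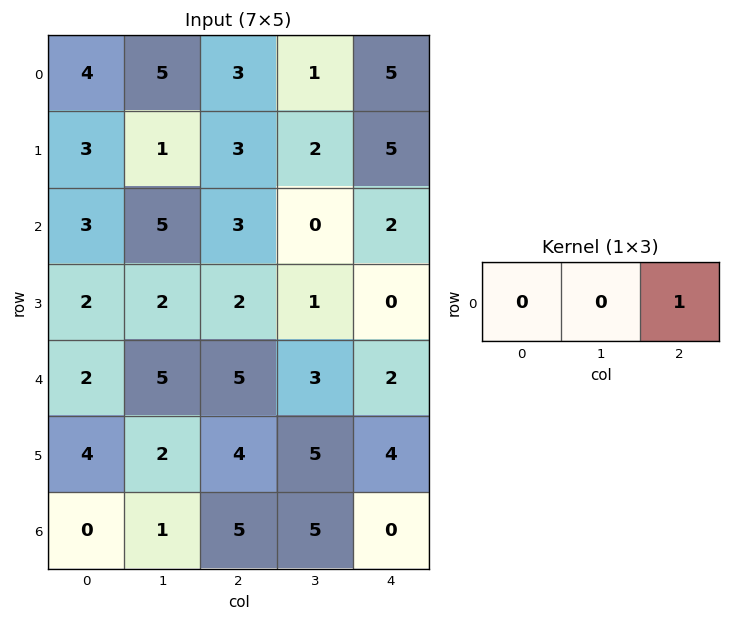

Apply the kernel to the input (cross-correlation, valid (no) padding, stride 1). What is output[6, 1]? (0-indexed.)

The receptive field on the input at this output position is [1 5 5]. Elementwise product with the kernel and sum: 5·1.

5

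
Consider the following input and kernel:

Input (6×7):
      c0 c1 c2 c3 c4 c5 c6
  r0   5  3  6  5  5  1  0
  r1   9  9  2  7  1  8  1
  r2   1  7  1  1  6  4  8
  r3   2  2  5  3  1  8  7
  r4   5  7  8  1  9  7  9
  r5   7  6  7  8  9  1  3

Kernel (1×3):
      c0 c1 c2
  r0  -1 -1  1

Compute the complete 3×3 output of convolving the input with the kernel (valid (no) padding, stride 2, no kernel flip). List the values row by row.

-2 -6 -6
-7 4 -2
-4 0 -7

Output[0,0]: The receptive field on the input at this output position is [5 3 6]. Elementwise product with the kernel and sum: 5·-1 + 3·-1 + 6·1.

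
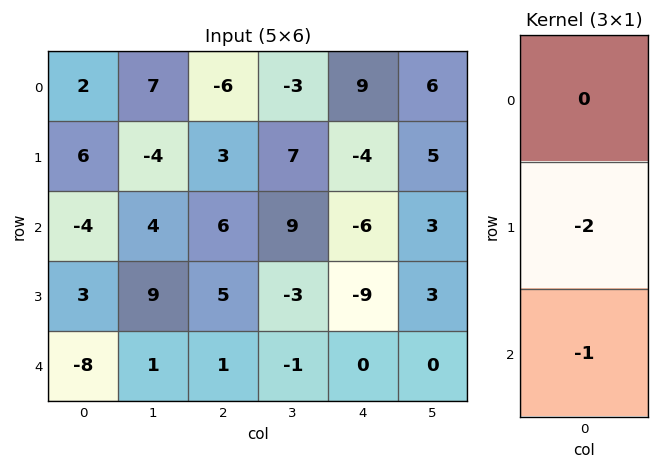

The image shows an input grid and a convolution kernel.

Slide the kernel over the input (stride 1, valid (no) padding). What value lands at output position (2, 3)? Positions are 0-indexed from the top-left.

The receptive field on the input at this output position is [9 / -3 / -1]. Elementwise product with the kernel and sum: -3·-2 + -1·-1.

7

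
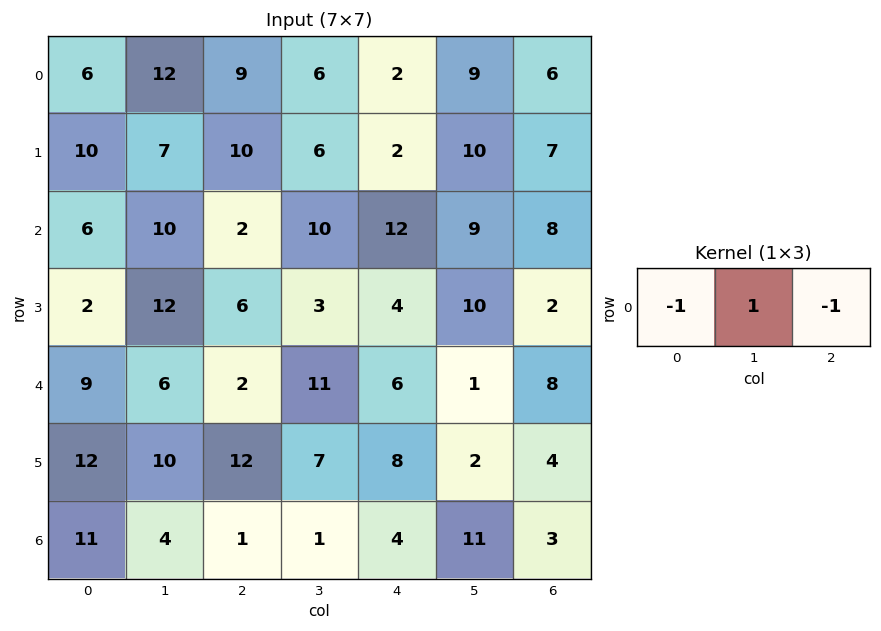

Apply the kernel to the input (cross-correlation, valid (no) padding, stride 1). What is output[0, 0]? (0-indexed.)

-3

The receptive field on the input at this output position is [6 12 9]. Elementwise product with the kernel and sum: 6·-1 + 12·1 + 9·-1.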